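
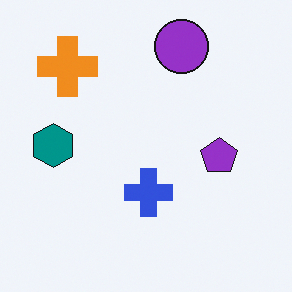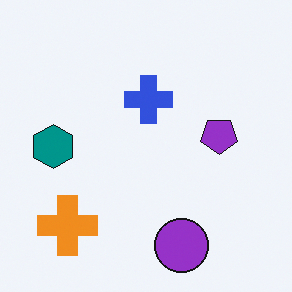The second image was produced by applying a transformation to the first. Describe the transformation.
Flipped vertically (top ↔ bottom).

The purple circle is in the top of the first image and the bottom of the second — shapes on opposite sides of the horizontal midline have swapped in a mirror flip.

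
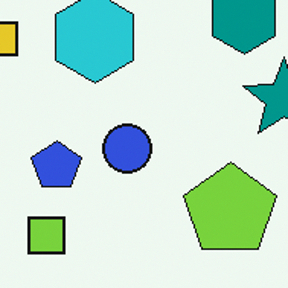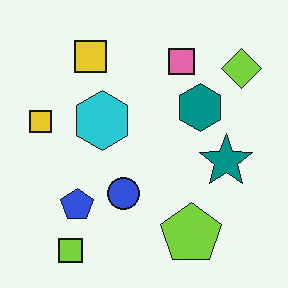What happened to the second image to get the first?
The transformation is: cropped to a modestly smaller region and rescaled.

The visible shapes are larger and the field of view is narrower; shapes near the original edges may be partly or wholly outside the frame — a crop-and-rescale.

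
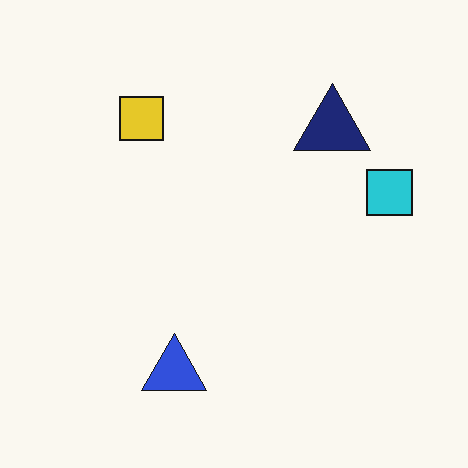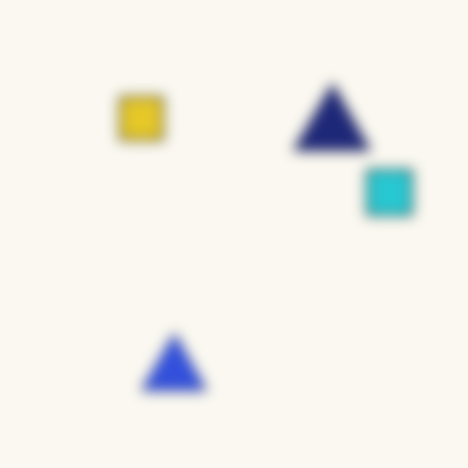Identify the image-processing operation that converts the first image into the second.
The image was strongly gaussian-blurred.

Shape edges and outlines are uniformly softened across the whole image.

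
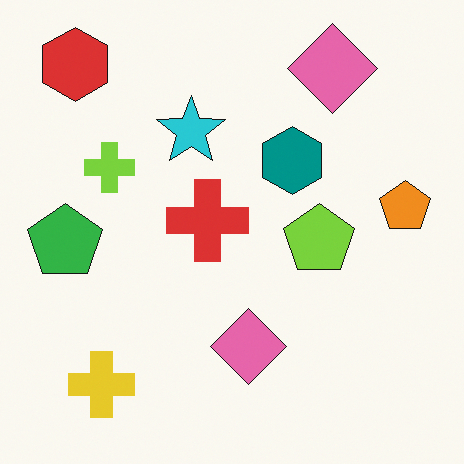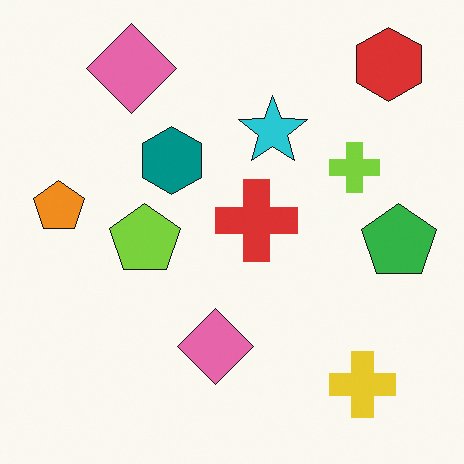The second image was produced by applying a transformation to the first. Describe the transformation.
The second image is the first flipped horizontally (left ↔ right).

The orange pentagon is in the right of the first image and the left of the second — shapes on opposite sides of the vertical midline have swapped in a mirror flip.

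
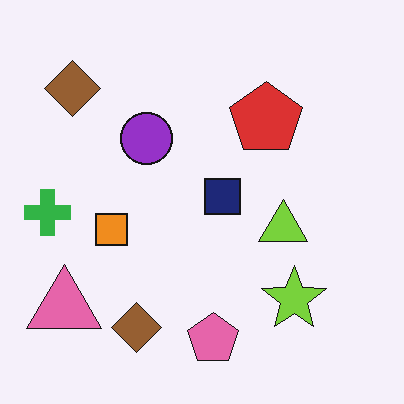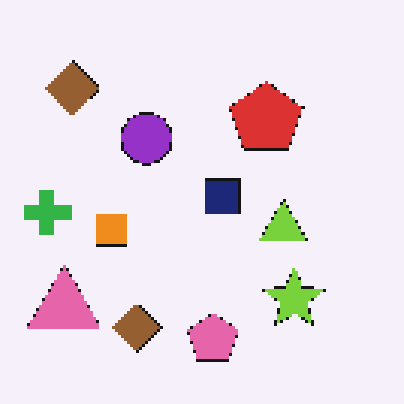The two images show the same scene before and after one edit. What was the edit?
It was mildly pixelated.

Shapes are reduced to large square blocks; fine edges and outlines are lost — a downscale-then-upscale (mosaic) effect.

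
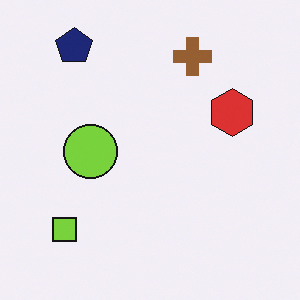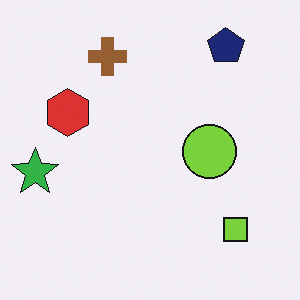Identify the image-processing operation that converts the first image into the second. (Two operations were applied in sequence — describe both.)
The transformation is: flipped horizontally (left ↔ right), then overlaid with an additional green star.

The lime square is in the bottom-left of the first image and the bottom-right of the second — shapes on opposite sides of the vertical midline have swapped in a mirror flip. A green star appears in the second image that is absent from the first.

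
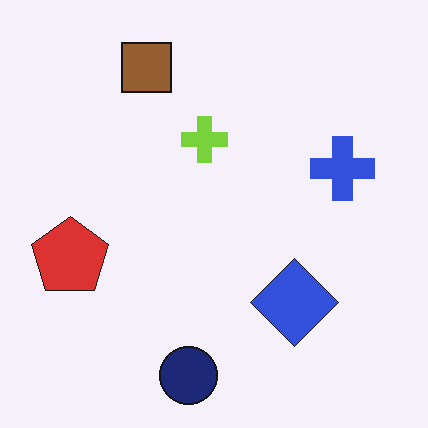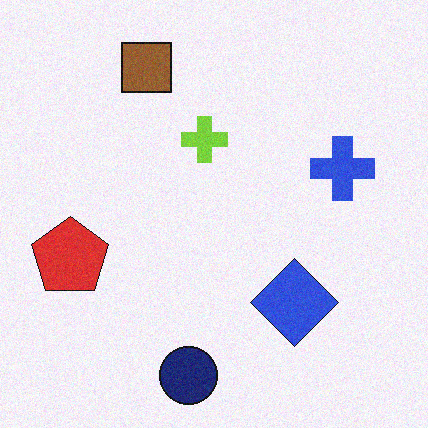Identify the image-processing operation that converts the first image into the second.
This is the original image degraded with a light layer of grain.

Random speckle covers the whole image, including the flat background.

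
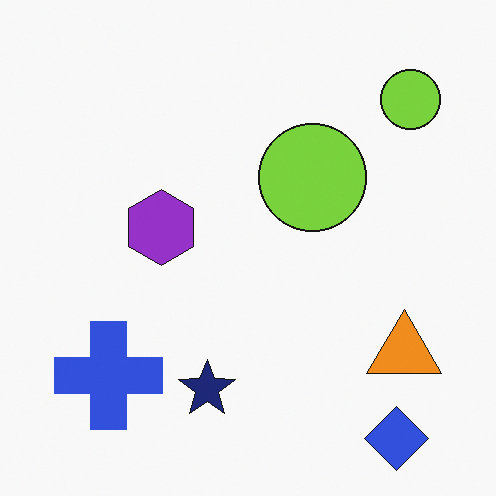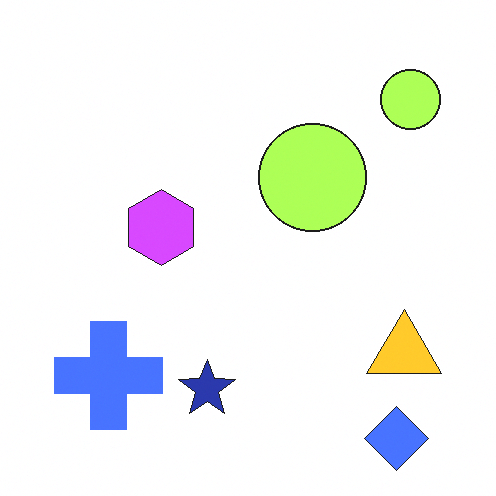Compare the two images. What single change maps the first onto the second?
The image was brightened a lot.

Every pixel — background and shapes alike — is uniformly brightened.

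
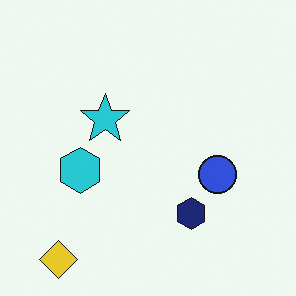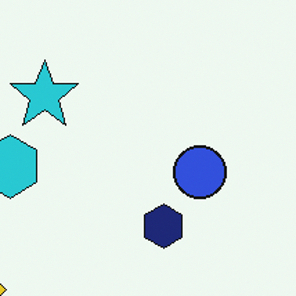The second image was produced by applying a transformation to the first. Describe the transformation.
This is the original image cropped slightly and scaled back up.

The visible shapes are larger and the field of view is narrower; shapes near the original edges may be partly or wholly outside the frame — a crop-and-rescale.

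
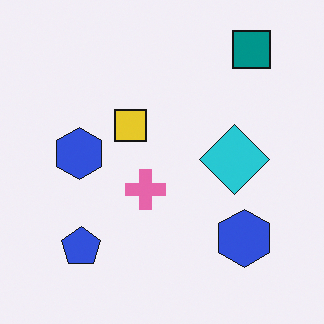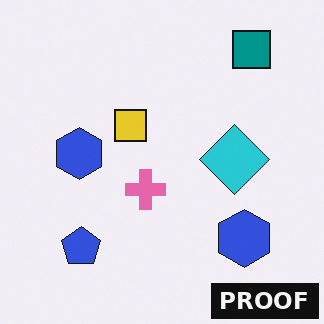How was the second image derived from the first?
This is the original image watermarked with the text "PROOF" in the lower-right corner.

A dark label reading "PROOF" appears in the lower-right corner.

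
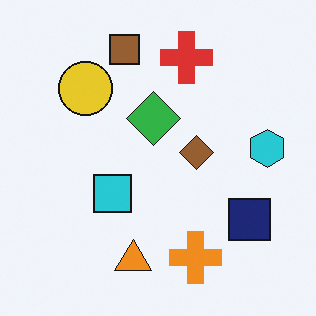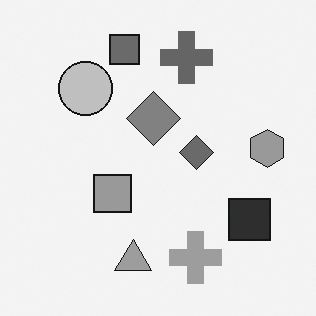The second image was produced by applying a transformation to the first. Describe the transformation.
The transformation is: converted to grayscale.

All color is removed — every shape is now a shade of grey.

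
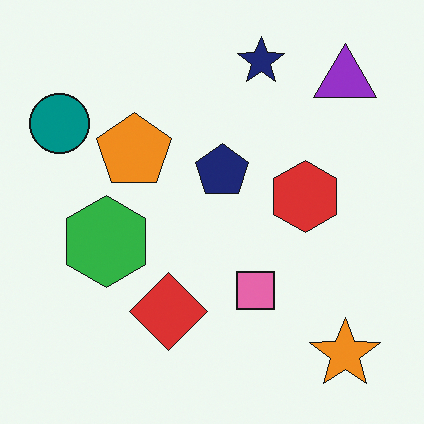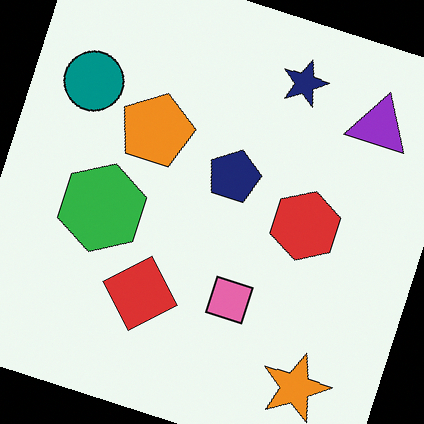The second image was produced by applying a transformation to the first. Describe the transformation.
The transformation is: rotated clockwise by a moderate amount.

Every shape is tilted by the same angle and the image corners show triangular fill wedges — a whole-image rotation by a non-right angle.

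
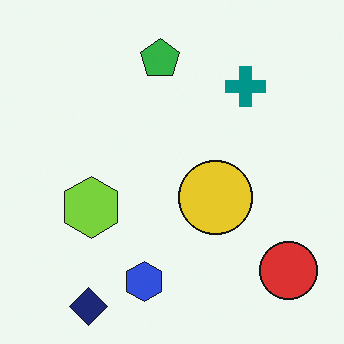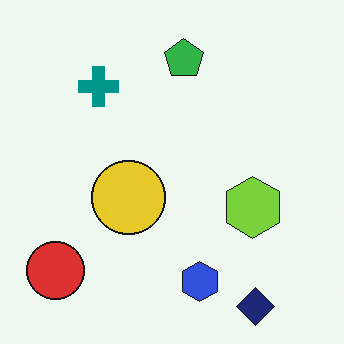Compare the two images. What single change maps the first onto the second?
It was flipped horizontally (left ↔ right).

The red circle is in the bottom-right of the first image and the bottom-left of the second — shapes on opposite sides of the vertical midline have swapped in a mirror flip.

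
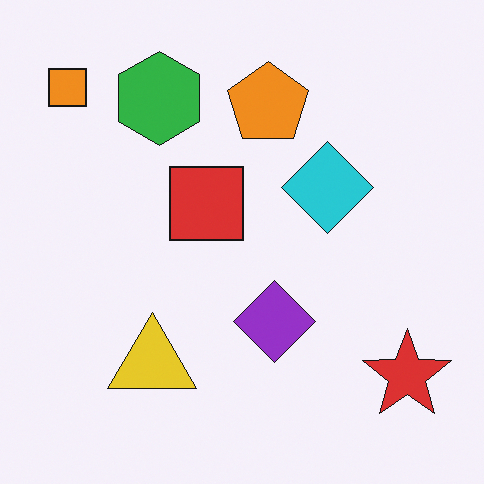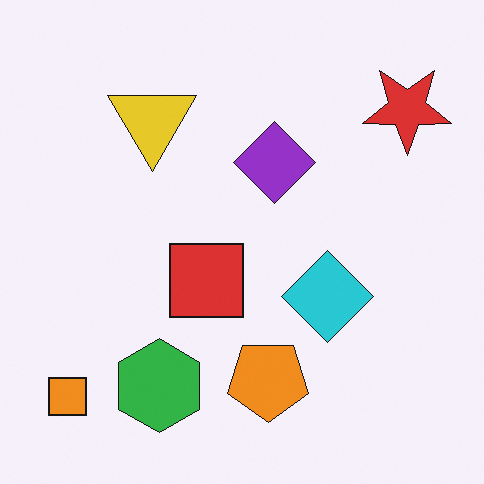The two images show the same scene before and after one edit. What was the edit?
The second image is the first flipped vertically (top ↔ bottom).

The orange square is in the top-left of the first image and the bottom-left of the second — shapes on opposite sides of the horizontal midline have swapped in a mirror flip.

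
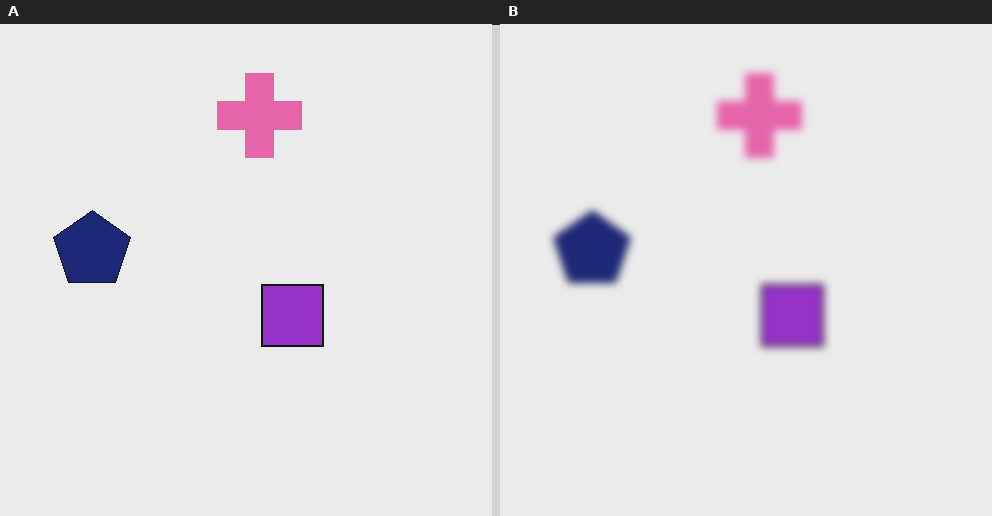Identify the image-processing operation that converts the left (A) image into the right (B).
The right (B) image is the left (A) moderately blurred.

Shape edges and outlines are uniformly softened across the whole image.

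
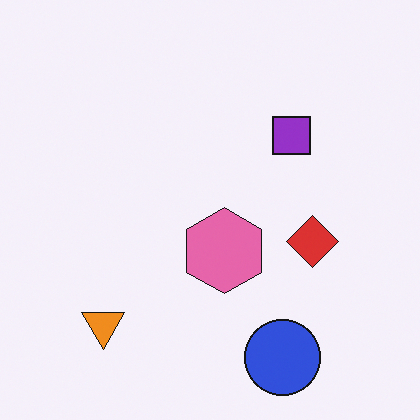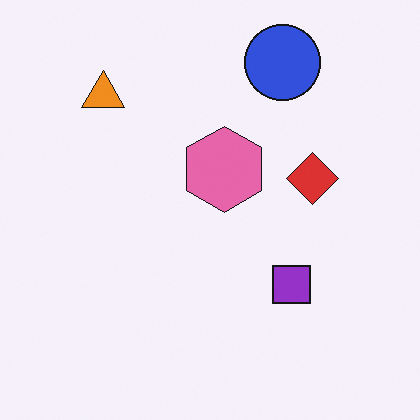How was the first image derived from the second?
It was flipped vertically (top ↔ bottom).

The blue circle is in the top-right of the second image and the bottom-right of the first — shapes on opposite sides of the horizontal midline have swapped in a mirror flip.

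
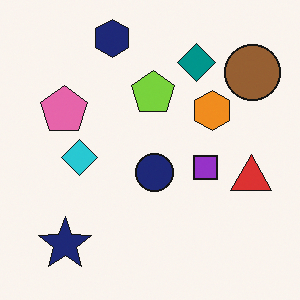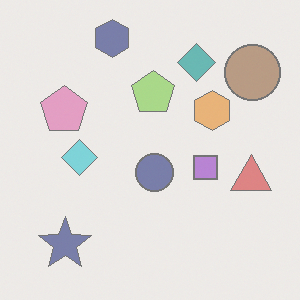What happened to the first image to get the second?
The transformation is: given much lower contrast.

Tones are pushed toward mid-grey across the whole image — a global contrast change.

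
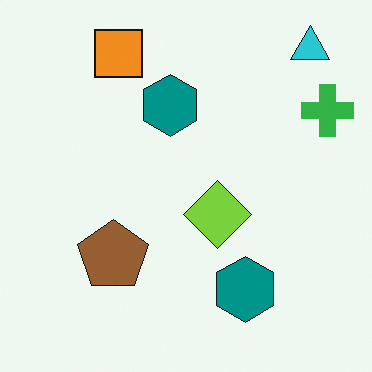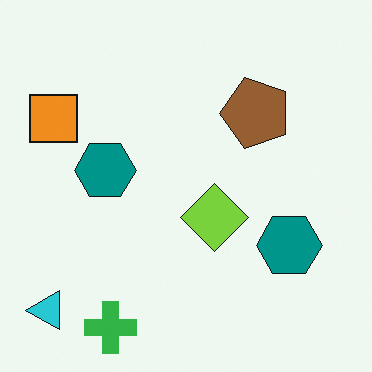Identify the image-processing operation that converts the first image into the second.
This is the original image transposed (reflected across the top-left ↔ bottom-right diagonal).

Shapes have swapped their row and column positions — what was in the top-right is now in the bottom-left — a diagonal reflection.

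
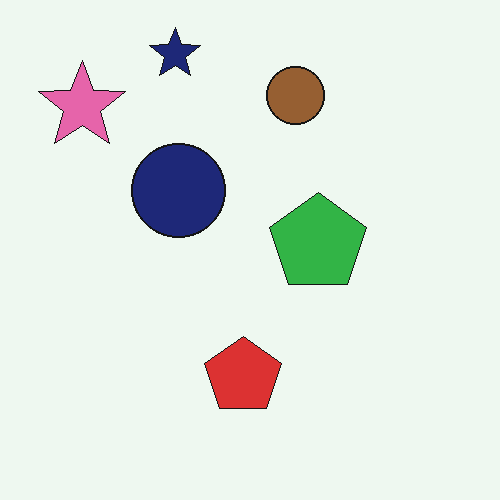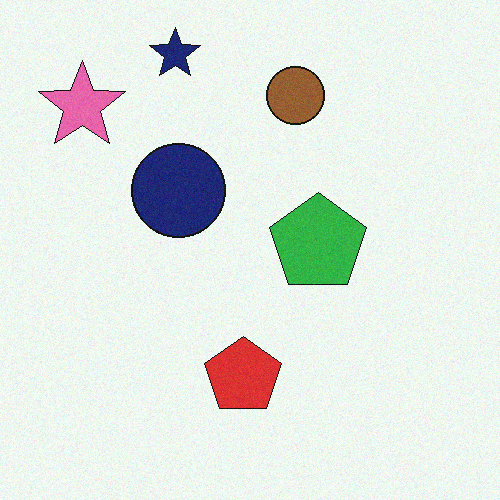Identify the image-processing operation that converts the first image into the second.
It was degraded with light additive noise.

Random speckle covers the whole image, including the flat background.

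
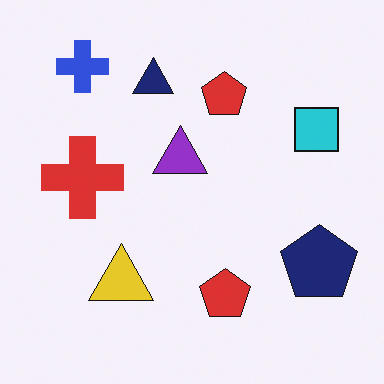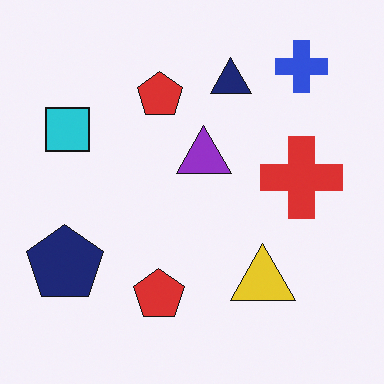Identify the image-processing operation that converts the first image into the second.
The second image is the first flipped horizontally (left ↔ right).

The navy pentagon is in the bottom-right of the first image and the bottom-left of the second — shapes on opposite sides of the vertical midline have swapped in a mirror flip.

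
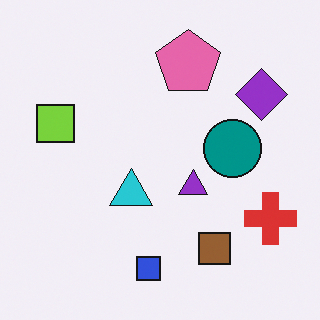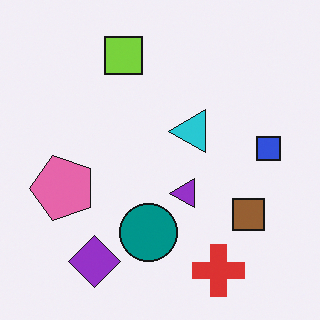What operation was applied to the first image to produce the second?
Transposed (reflected across the top-left ↔ bottom-right diagonal).

Shapes have swapped their row and column positions — what was in the top-right is now in the bottom-left — a diagonal reflection.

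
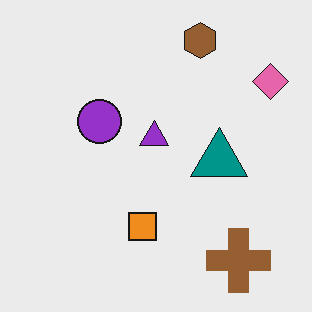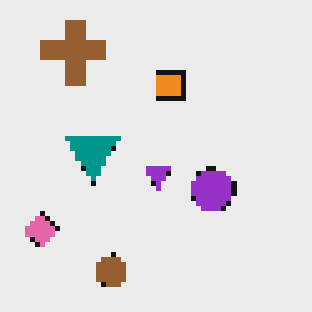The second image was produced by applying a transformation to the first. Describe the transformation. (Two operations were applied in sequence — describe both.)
The image was rotated 180°, then mildly pixelated.

The pink diamond sits in the top-right of the first image and the bottom-left of the second — consistent with a whole-image 180° rotation. Shapes are reduced to large square blocks; fine edges and outlines are lost — a downscale-then-upscale (mosaic) effect.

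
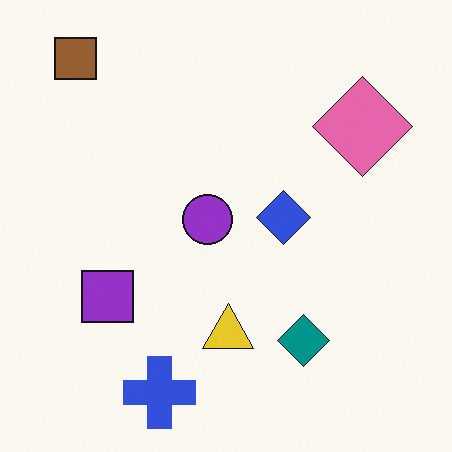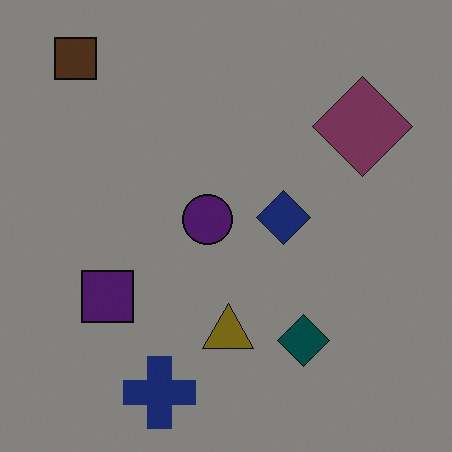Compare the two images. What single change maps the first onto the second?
Substantially darkened.

Every pixel — background and shapes alike — is uniformly darkened.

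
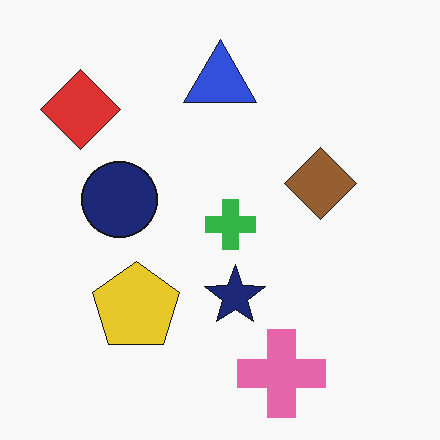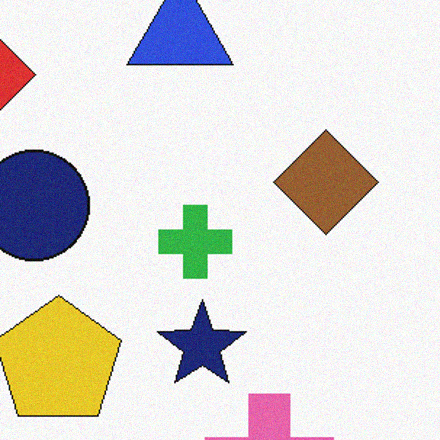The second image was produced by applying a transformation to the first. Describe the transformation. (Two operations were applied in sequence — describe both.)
The second image is the first cropped slightly and scaled back up, then degraded with a light layer of grain.

The visible shapes are larger and the field of view is narrower; shapes near the original edges may be partly or wholly outside the frame — a crop-and-rescale. Random speckle covers the whole image, including the flat background.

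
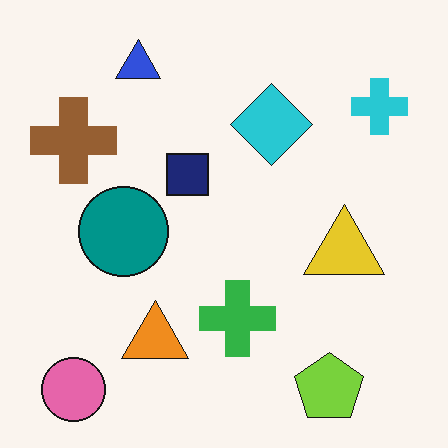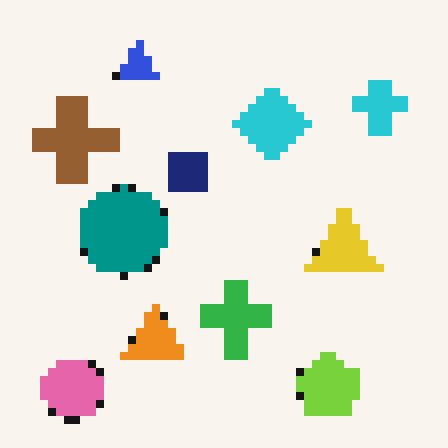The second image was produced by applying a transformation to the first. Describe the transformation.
Pixelated into visible square blocks.

Shapes are reduced to large square blocks; fine edges and outlines are lost — a downscale-then-upscale (mosaic) effect.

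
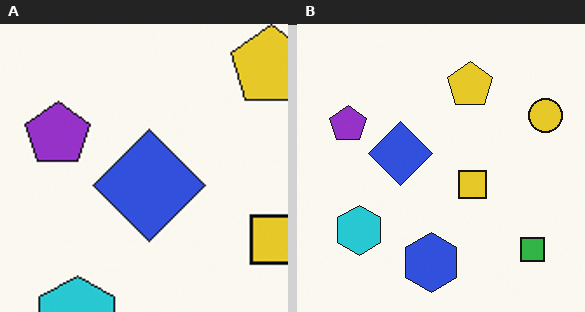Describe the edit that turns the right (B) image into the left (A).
The transformation is: cropped to a noticeably smaller region and rescaled.

The visible shapes are larger and the field of view is narrower; shapes near the original edges may be partly or wholly outside the frame — a crop-and-rescale.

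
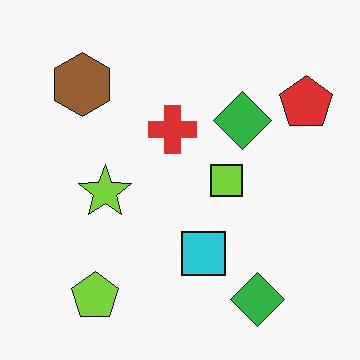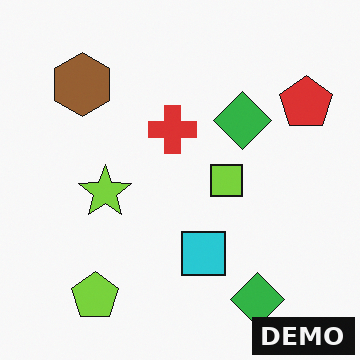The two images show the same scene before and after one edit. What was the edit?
The image was watermarked with the text "DEMO" in the lower-right corner.

A dark label reading "DEMO" appears in the lower-right corner.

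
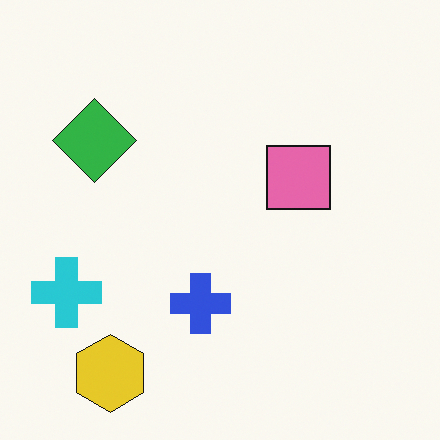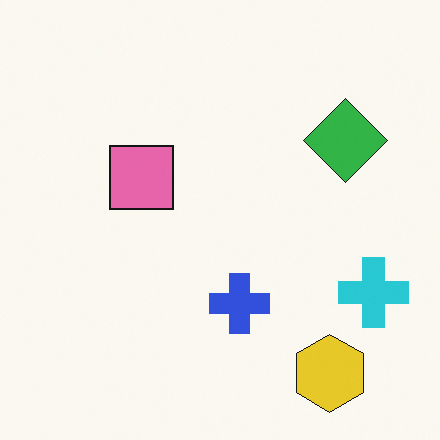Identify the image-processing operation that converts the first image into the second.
It was flipped horizontally (left ↔ right).

The cyan cross is in the left of the first image and the right of the second — shapes on opposite sides of the vertical midline have swapped in a mirror flip.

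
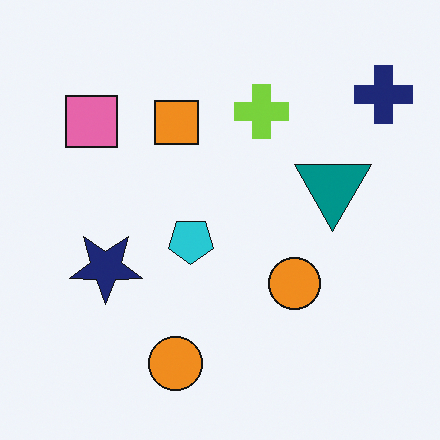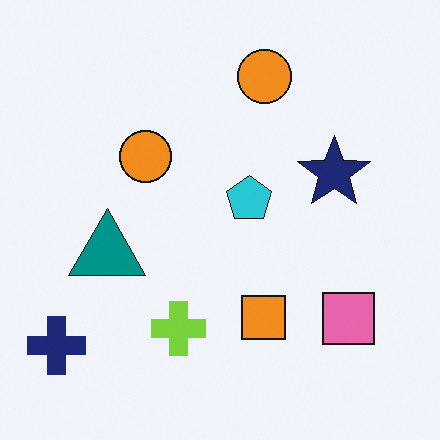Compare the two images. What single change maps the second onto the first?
Rotated 180°.

The navy cross sits in the bottom-left of the second image and the top-right of the first — consistent with a whole-image 180° rotation.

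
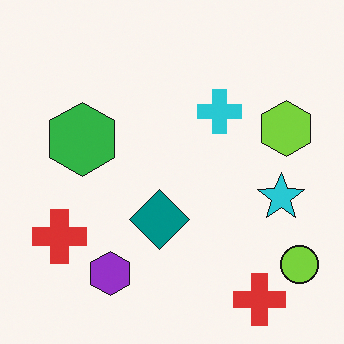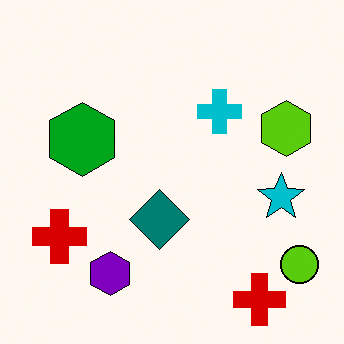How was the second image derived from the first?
The second image is the first given slightly increased contrast.

Tones are pushed away from mid-grey across the whole image — a global contrast change.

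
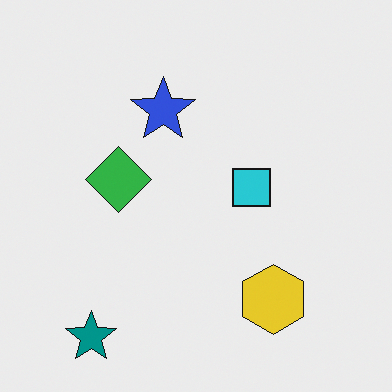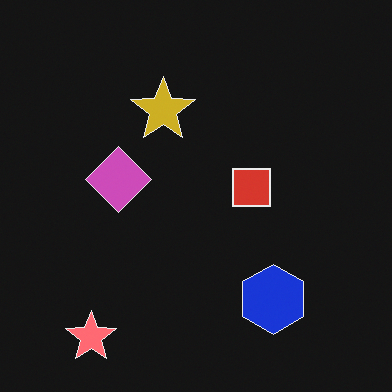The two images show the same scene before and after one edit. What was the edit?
The second image is the first color-inverted (negative).

The light background has become dark and every shape's color is its complement — a photographic negative.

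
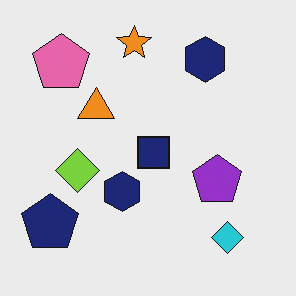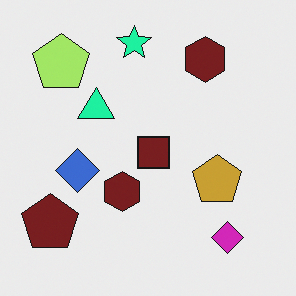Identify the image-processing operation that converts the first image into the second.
It was hue-shifted through roughly a third of the color wheel.

Every shape's color has rotated by the same amount around the hue wheel — a uniform hue shift.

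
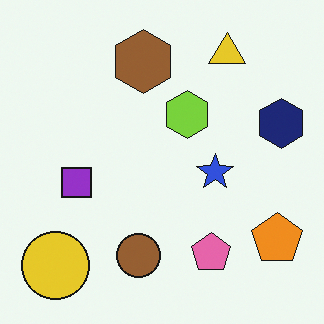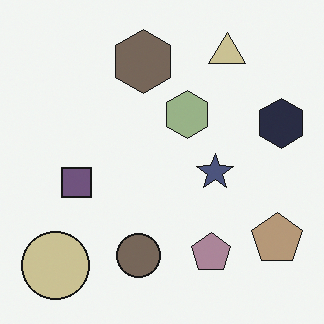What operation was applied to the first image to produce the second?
It was made much more muted (saturation change).

All colors are more muted and greyish — a global saturation change.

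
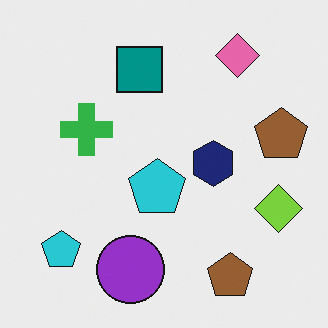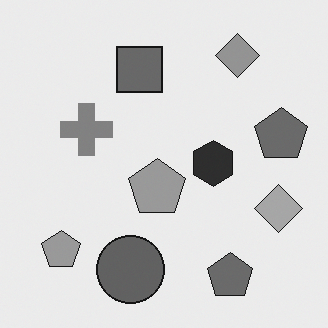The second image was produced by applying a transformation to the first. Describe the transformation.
Converted to grayscale.

All color is removed — every shape is now a shade of grey.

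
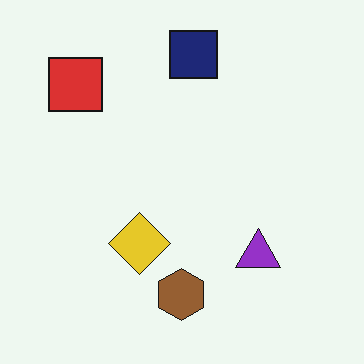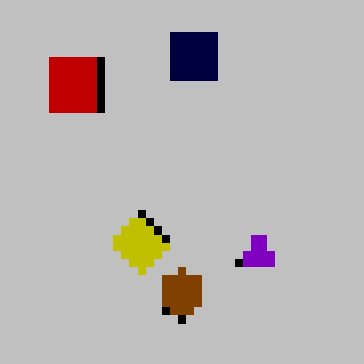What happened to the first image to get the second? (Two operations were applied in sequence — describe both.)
The second image is the first pixelated into visible square blocks, then aggressively posterized.

Shapes are reduced to large square blocks; fine edges and outlines are lost — a downscale-then-upscale (mosaic) effect. Each flat color has snapped to a coarser quantized level — most visibly, the near-white background has dropped to a flat grey.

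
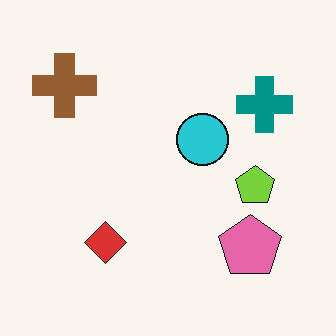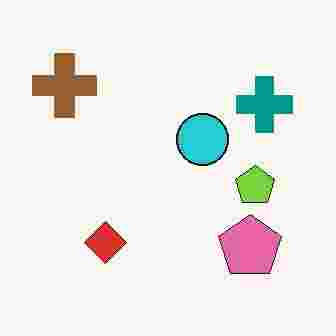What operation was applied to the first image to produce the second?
It was heavily JPEG-compressed with obvious blocking artifacts.

Blocky 8×8 compression artifacts appear around shape edges and the flat background shows ringing — characteristic JPEG degradation.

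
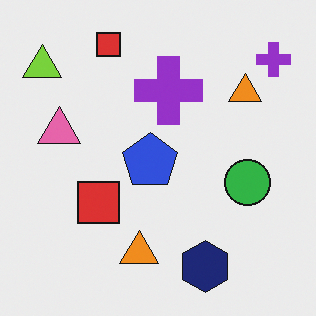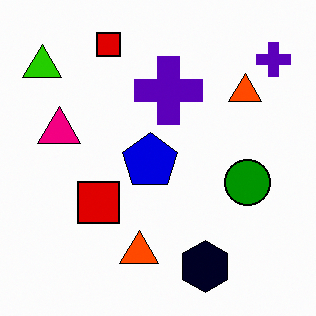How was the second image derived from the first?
The image was boosted in contrast.

Tones are pushed away from mid-grey across the whole image — a global contrast change.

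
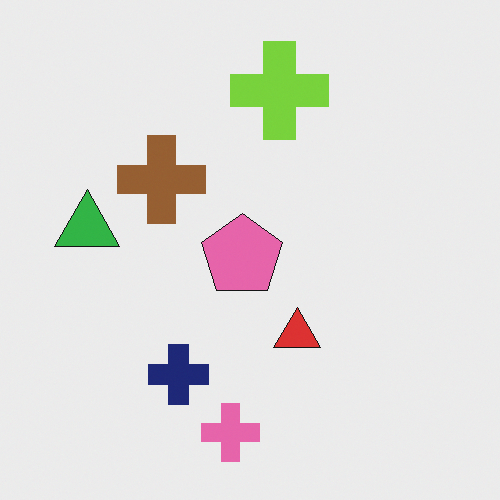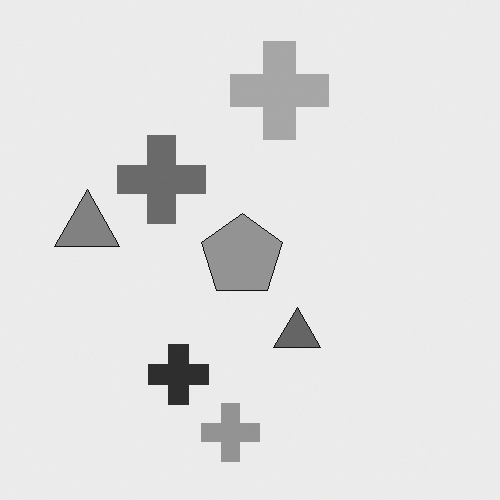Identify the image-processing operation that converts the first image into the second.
The transformation is: converted to grayscale.

All color is removed — every shape is now a shade of grey.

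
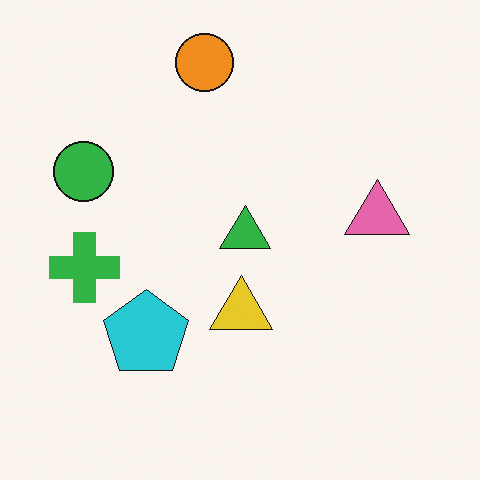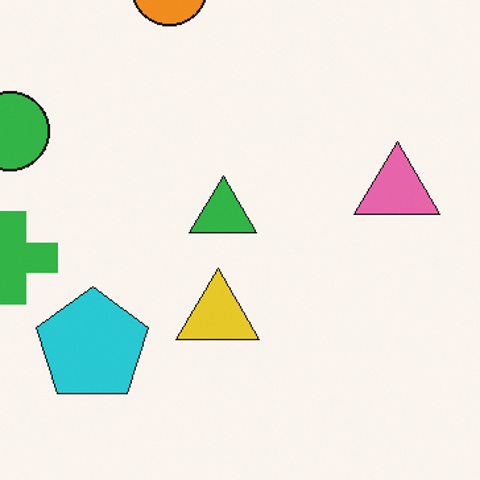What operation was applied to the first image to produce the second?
The transformation is: cropped slightly and scaled back up.

The visible shapes are larger and the field of view is narrower; shapes near the original edges may be partly or wholly outside the frame — a crop-and-rescale.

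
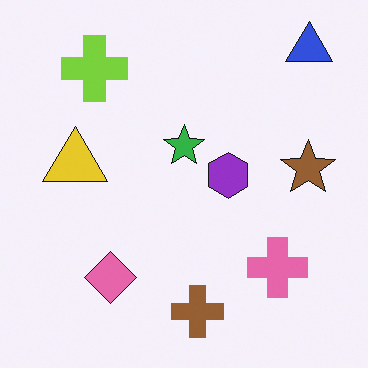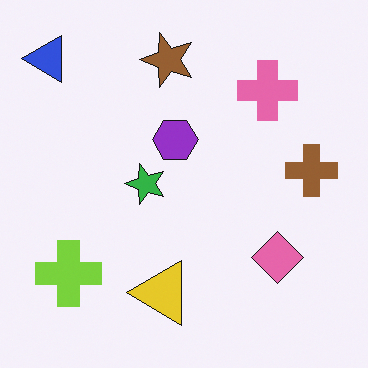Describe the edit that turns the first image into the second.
It was rotated 90° counter-clockwise.

The blue triangle sits in the top-right of the first image and the top-left of the second — consistent with a whole-image 90° counter-clockwise rotation.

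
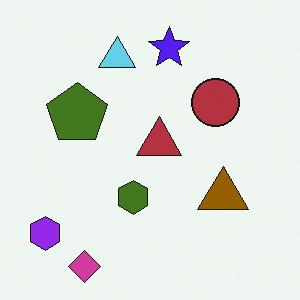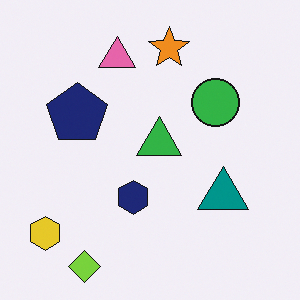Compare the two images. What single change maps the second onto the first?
The image was hue-shifted through roughly half the color wheel.

Every shape's color has rotated by the same amount around the hue wheel — a uniform hue shift.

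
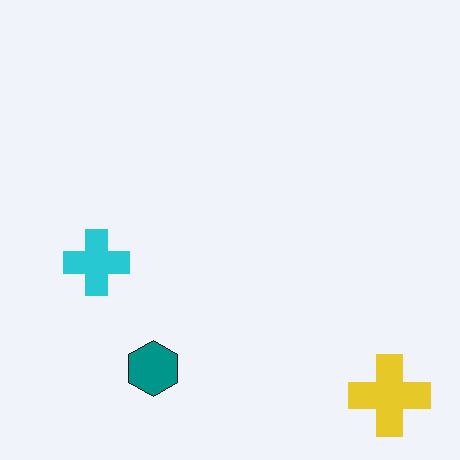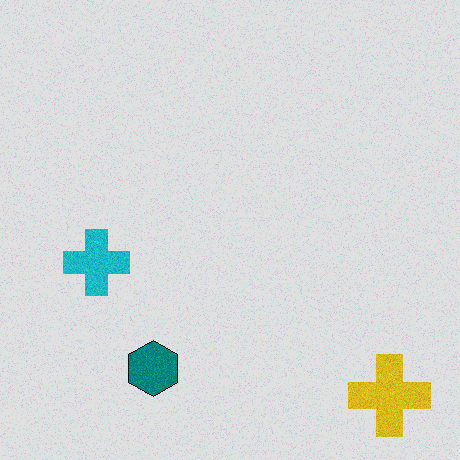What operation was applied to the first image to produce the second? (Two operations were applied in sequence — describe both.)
Degraded with light additive noise, then moderately posterized.

Random speckle covers the whole image, including the flat background. Each flat color has snapped to a coarser quantized level — most visibly, the near-white background has dropped to a flat grey.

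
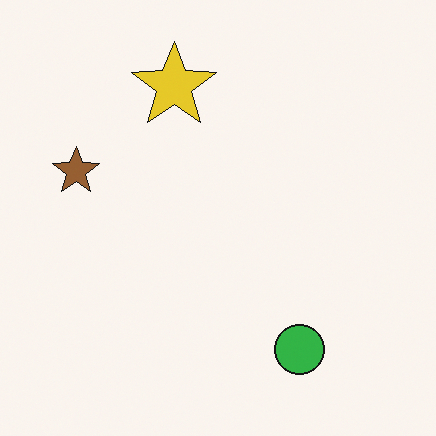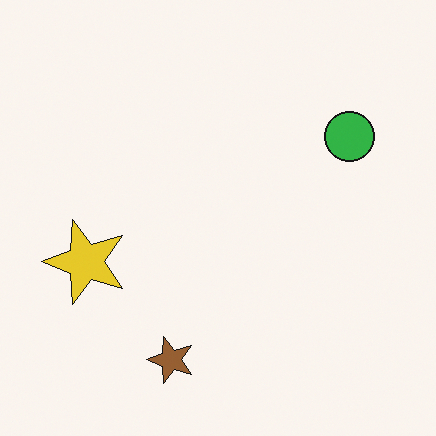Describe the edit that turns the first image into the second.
The transformation is: rotated 90° counter-clockwise.

The green circle sits in the bottom-right of the first image and the top-right of the second — consistent with a whole-image 90° counter-clockwise rotation.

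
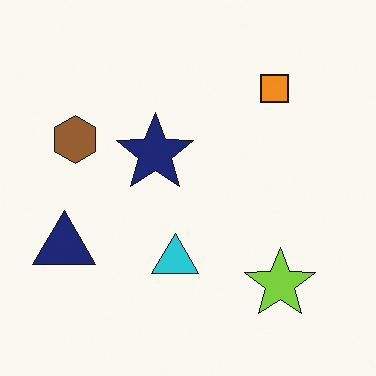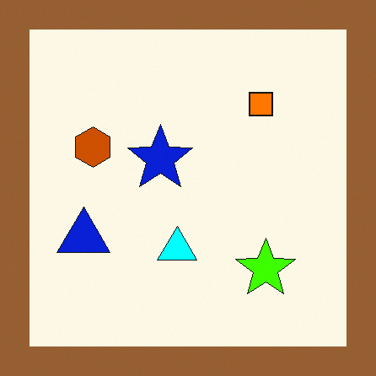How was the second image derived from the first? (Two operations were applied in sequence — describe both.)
The image was heavily oversaturated, then framed with a brown border.

All colors are more vivid — a global saturation change. A solid brown frame runs around the edge of the second image, with the content slightly shrunk inside it.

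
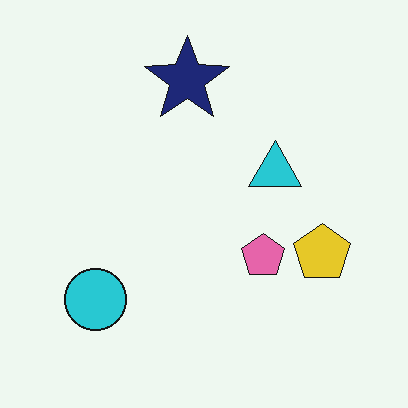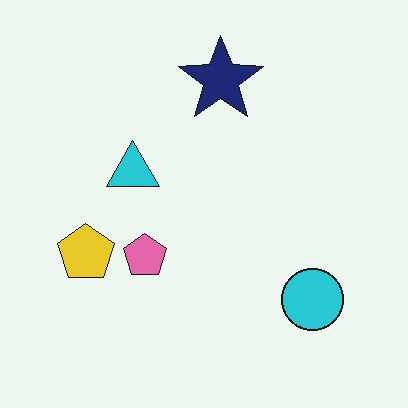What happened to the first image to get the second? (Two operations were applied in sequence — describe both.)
The second image is the first flipped horizontally (left ↔ right), then given moderate JPEG compression.

The yellow pentagon is in the right of the first image and the left of the second — shapes on opposite sides of the vertical midline have swapped in a mirror flip. Blocky 8×8 compression artifacts appear around shape edges and the flat background shows ringing — characteristic JPEG degradation.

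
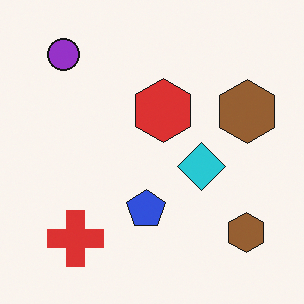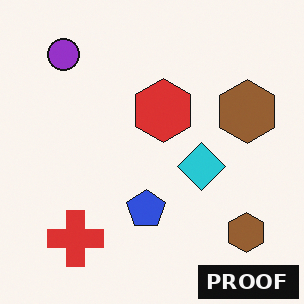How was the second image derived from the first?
Watermarked with the text "PROOF" in the lower-right corner.

A dark label reading "PROOF" appears in the lower-right corner.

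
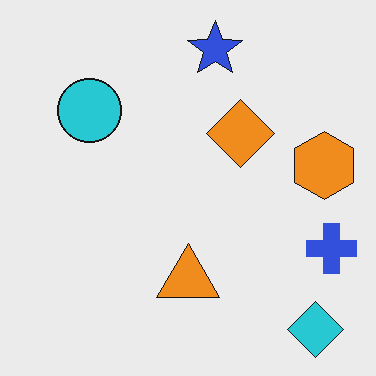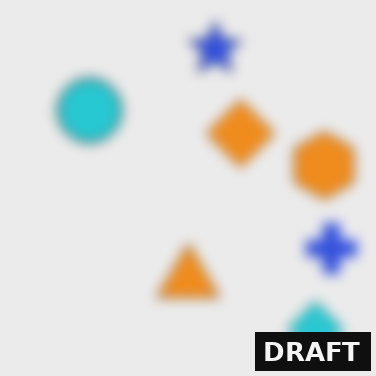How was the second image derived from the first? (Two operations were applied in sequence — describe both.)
The transformation is: heavily blurred, then watermarked with the text "DRAFT" in the lower-right corner.

Shape edges and outlines are uniformly softened across the whole image. A dark label reading "DRAFT" appears in the lower-right corner.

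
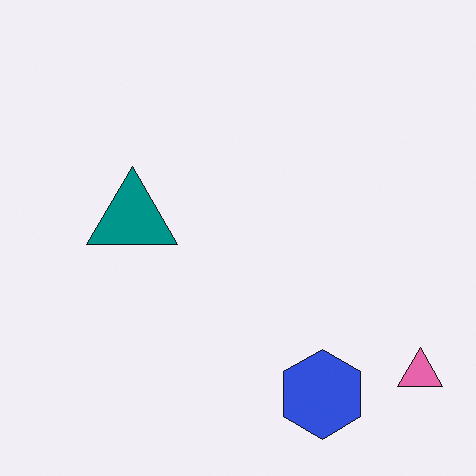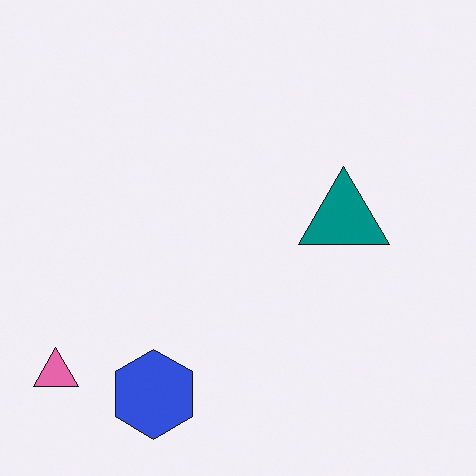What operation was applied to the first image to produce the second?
Flipped horizontally (left ↔ right).

The pink triangle is in the bottom-right of the first image and the bottom-left of the second — shapes on opposite sides of the vertical midline have swapped in a mirror flip.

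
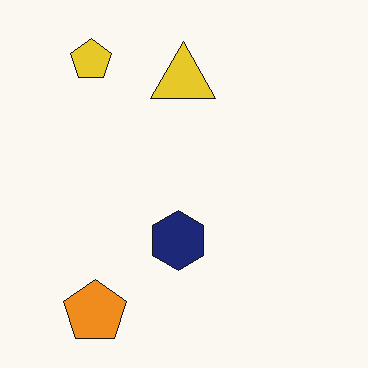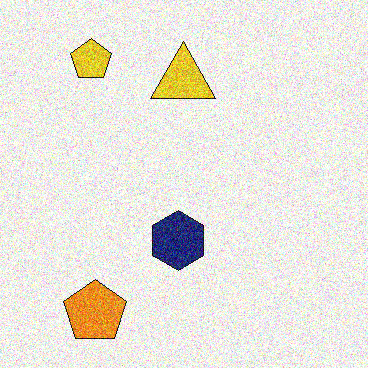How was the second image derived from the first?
This is the original image degraded with a thick layer of grain.

Random speckle covers the whole image, including the flat background.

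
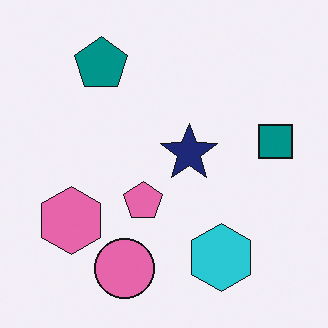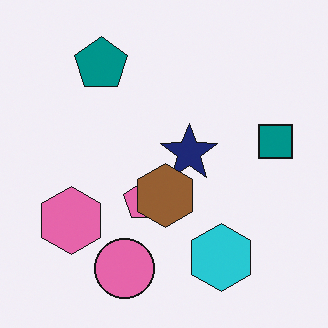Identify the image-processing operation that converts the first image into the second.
The image was overlaid with an additional brown hexagon.

A brown hexagon appears in the second image that is absent from the first.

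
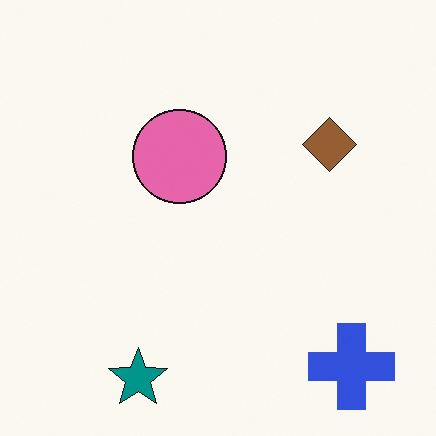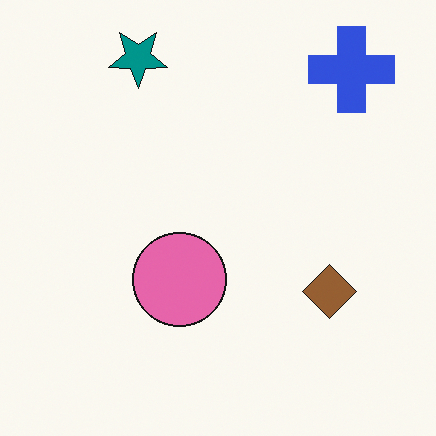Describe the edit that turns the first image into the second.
It was flipped vertically (top ↔ bottom).

The teal star is in the bottom-left of the first image and the top-left of the second — shapes on opposite sides of the horizontal midline have swapped in a mirror flip.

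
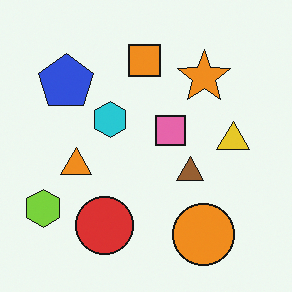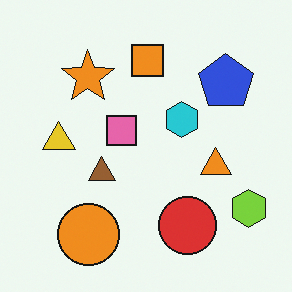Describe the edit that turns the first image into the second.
The image was flipped horizontally (left ↔ right).

The lime hexagon is in the bottom-left of the first image and the bottom-right of the second — shapes on opposite sides of the vertical midline have swapped in a mirror flip.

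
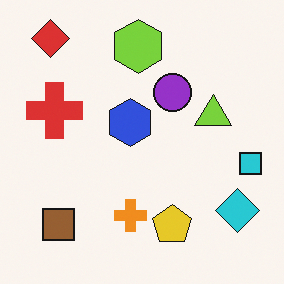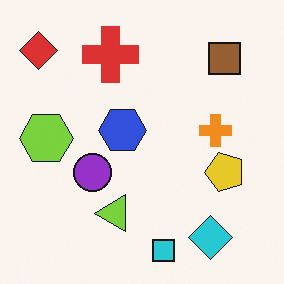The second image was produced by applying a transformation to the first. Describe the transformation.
This is the original image transposed (reflected across the top-left ↔ bottom-right diagonal).

Shapes have swapped their row and column positions — what was in the top-right is now in the bottom-left — a diagonal reflection.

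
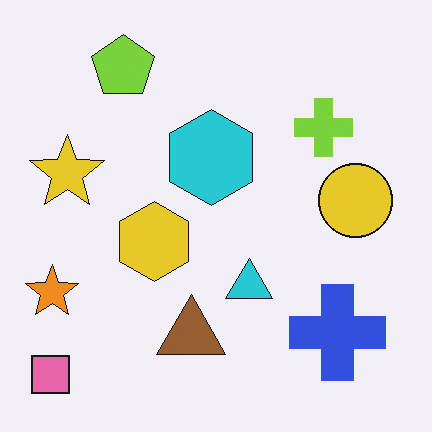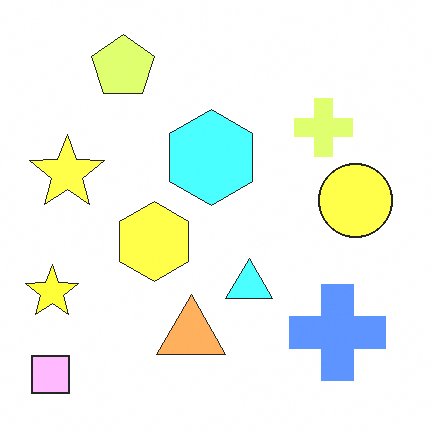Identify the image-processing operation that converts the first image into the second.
The second image is the first substantially brightened.

Every pixel — background and shapes alike — is uniformly brightened.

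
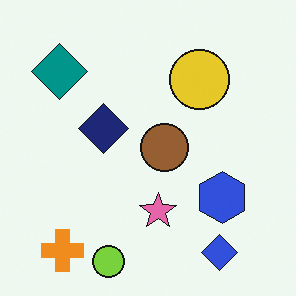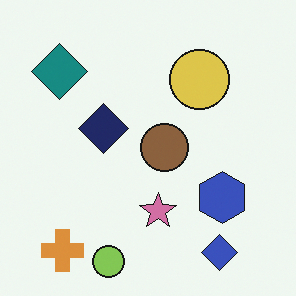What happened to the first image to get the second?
The second image is the first slightly desaturated.

All colors are more muted and greyish — a global saturation change.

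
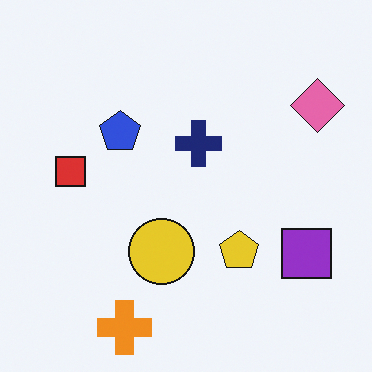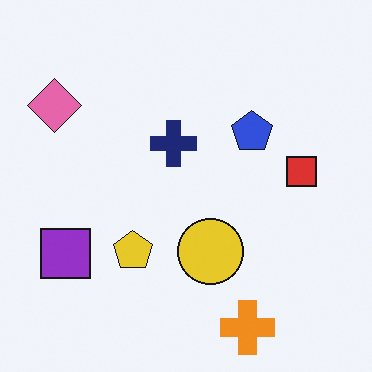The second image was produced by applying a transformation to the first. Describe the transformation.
The image was flipped horizontally (left ↔ right).

The pink diamond is in the top-right of the first image and the top-left of the second — shapes on opposite sides of the vertical midline have swapped in a mirror flip.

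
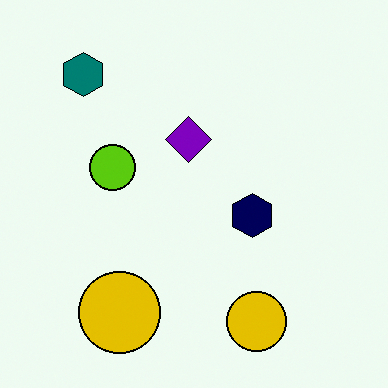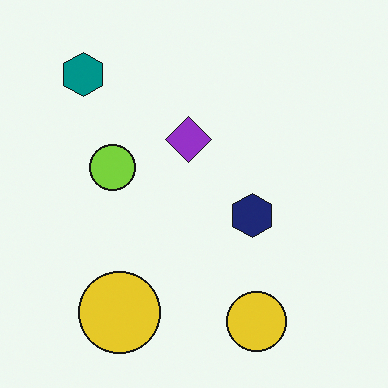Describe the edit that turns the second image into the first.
Given slightly increased contrast.

Tones are pushed away from mid-grey across the whole image — a global contrast change.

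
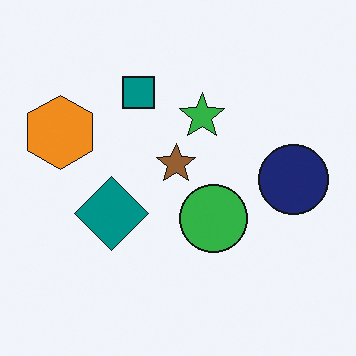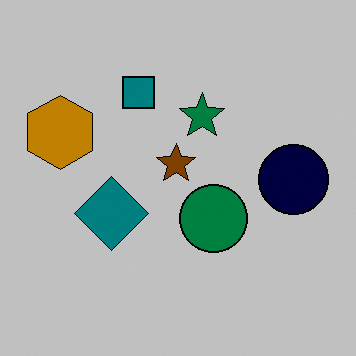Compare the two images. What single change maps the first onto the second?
This is the original image aggressively posterized.

Each flat color has snapped to a coarser quantized level — most visibly, the near-white background has dropped to a flat grey.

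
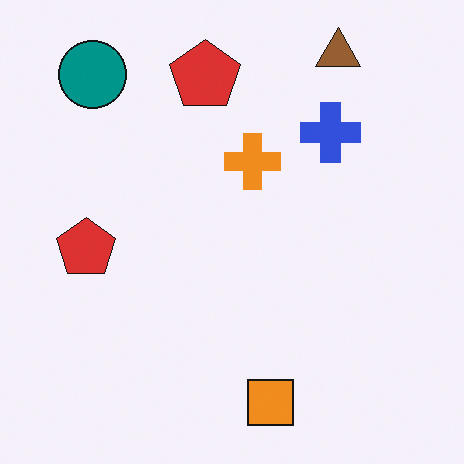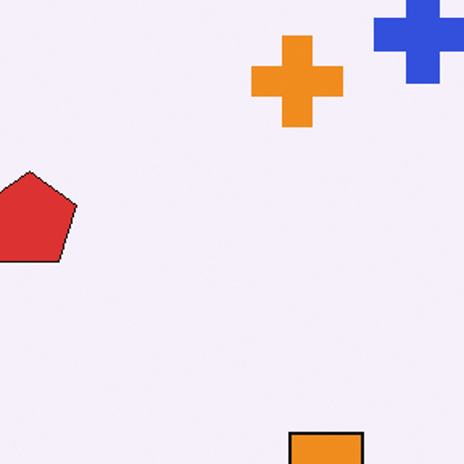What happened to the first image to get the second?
This is the original image cropped slightly and scaled back up.

The visible shapes are larger and the field of view is narrower; shapes near the original edges may be partly or wholly outside the frame — a crop-and-rescale.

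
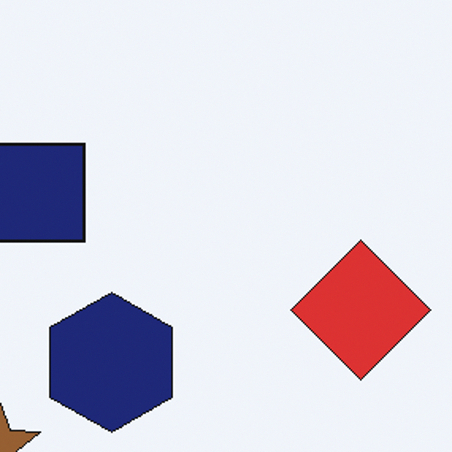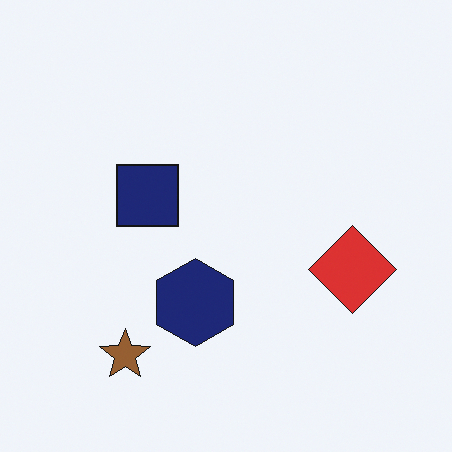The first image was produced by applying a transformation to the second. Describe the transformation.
Cropped slightly and scaled back up.

The visible shapes are larger and the field of view is narrower; shapes near the original edges may be partly or wholly outside the frame — a crop-and-rescale.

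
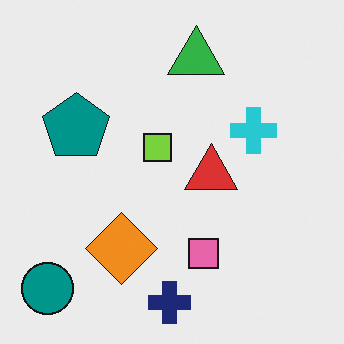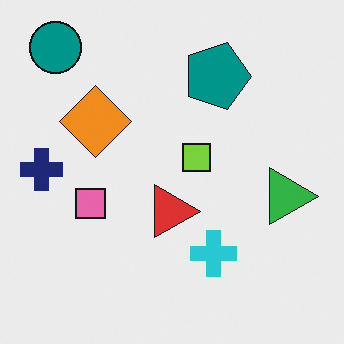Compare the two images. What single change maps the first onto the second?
Rotated 90° clockwise.

The teal circle sits in the bottom-left of the first image and the top-left of the second — consistent with a whole-image 90° clockwise rotation.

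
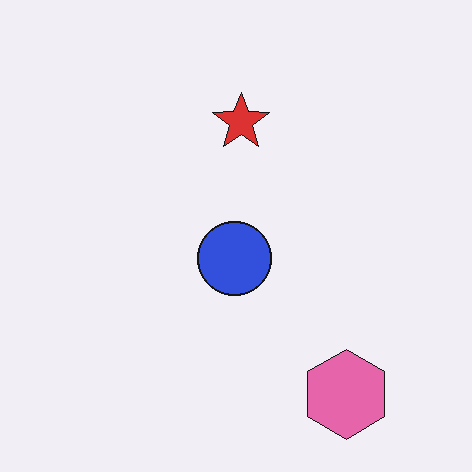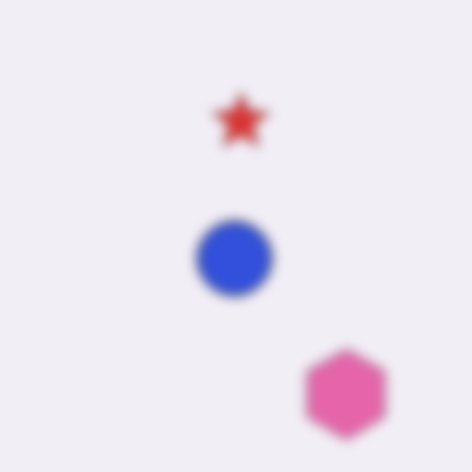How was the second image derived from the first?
This is the original image strongly gaussian-blurred.

Shape edges and outlines are uniformly softened across the whole image.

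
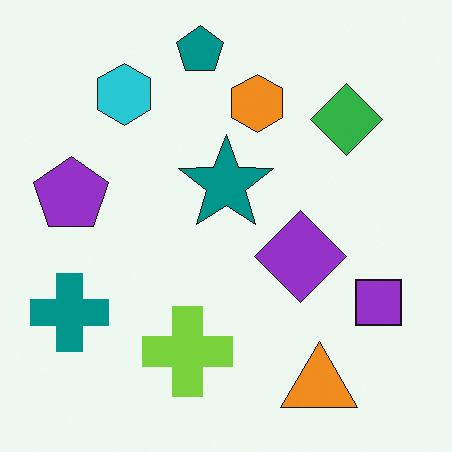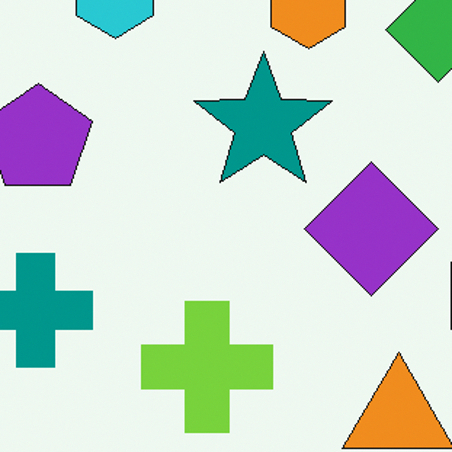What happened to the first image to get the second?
This is the original image cropped to a modestly smaller region and rescaled.

The visible shapes are larger and the field of view is narrower; shapes near the original edges may be partly or wholly outside the frame — a crop-and-rescale.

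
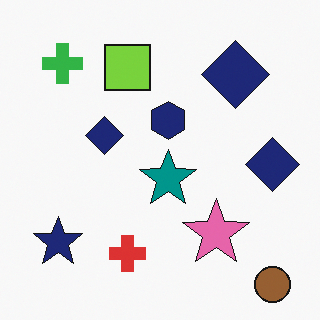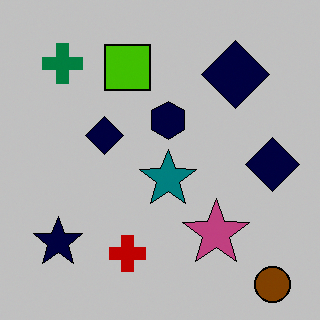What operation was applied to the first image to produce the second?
The transformation is: heavily posterized to just a handful of flat colors.

Each flat color has snapped to a coarser quantized level — most visibly, the near-white background has dropped to a flat grey.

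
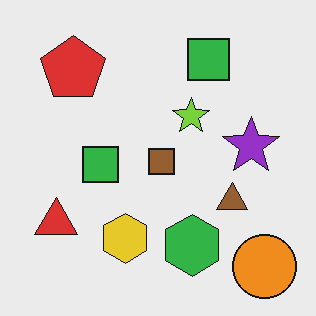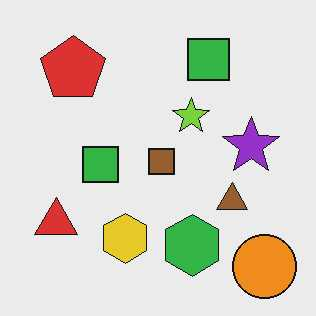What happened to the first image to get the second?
The transformation is: given moderate JPEG compression.

Blocky 8×8 compression artifacts appear around shape edges and the flat background shows ringing — characteristic JPEG degradation.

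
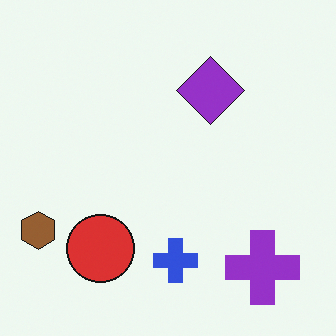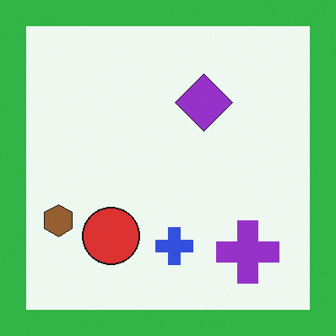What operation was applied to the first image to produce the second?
The image was framed with a green border.

A solid green frame runs around the edge of the second image, with the content slightly shrunk inside it.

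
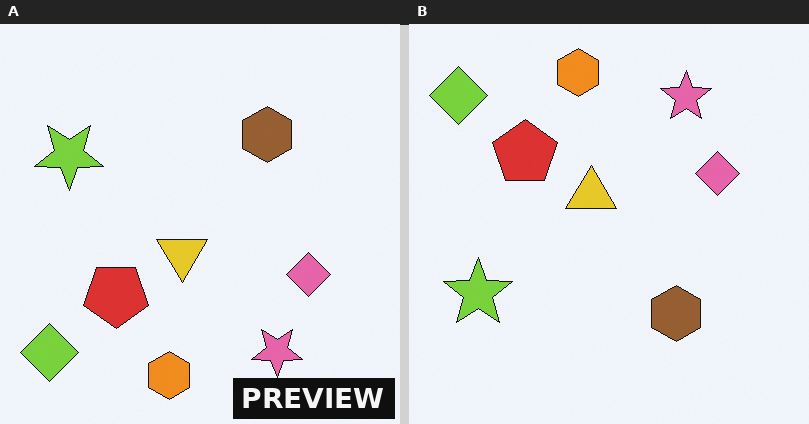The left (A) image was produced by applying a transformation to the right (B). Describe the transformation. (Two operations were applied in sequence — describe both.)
The transformation is: flipped vertically (top ↔ bottom), then watermarked with the text "PREVIEW" in the lower-right corner.

The orange hexagon is in the top of the right (B) image and the bottom of the left (A) — shapes on opposite sides of the horizontal midline have swapped in a mirror flip. A dark label reading "PREVIEW" appears in the lower-right corner.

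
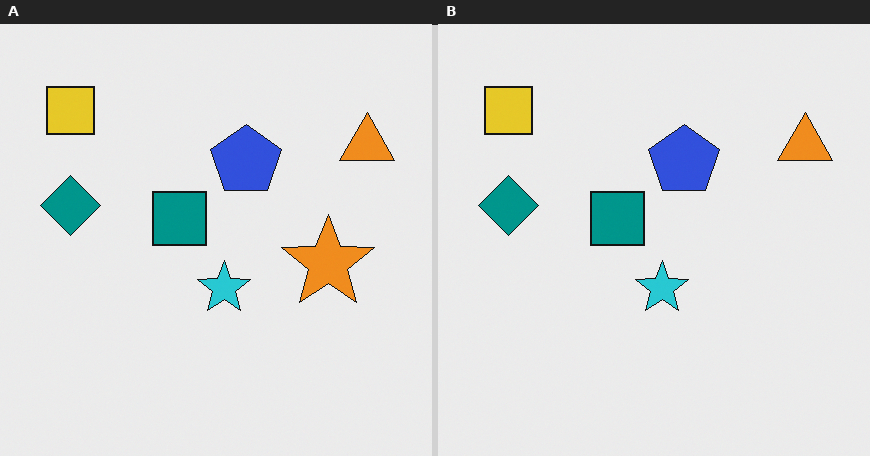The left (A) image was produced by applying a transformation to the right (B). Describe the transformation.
Overlaid with an additional orange star.

An orange star appears in the left (A) image that is absent from the right (B).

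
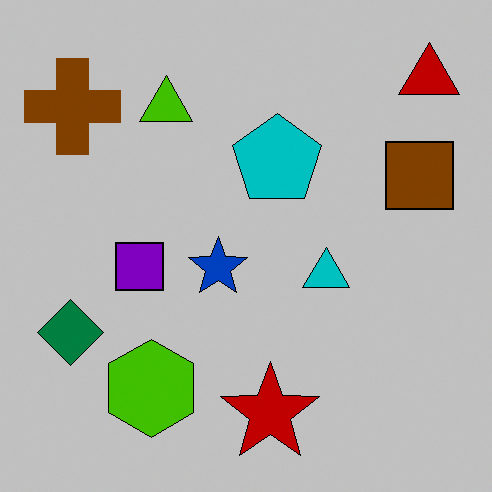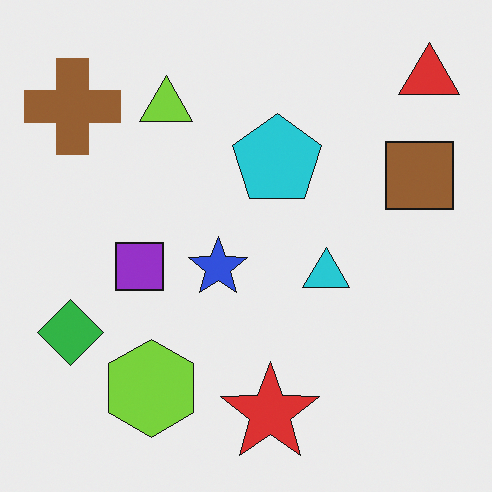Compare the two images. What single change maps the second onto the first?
The image was aggressively posterized.

Each flat color has snapped to a coarser quantized level — most visibly, the near-white background has dropped to a flat grey.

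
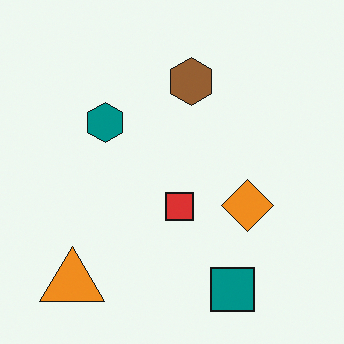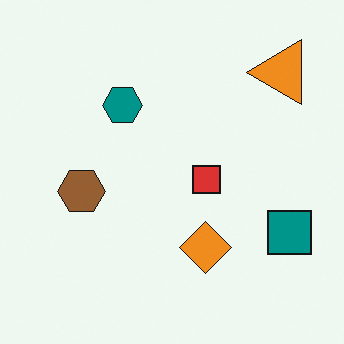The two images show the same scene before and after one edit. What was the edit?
The image was transposed (reflected across the top-left ↔ bottom-right diagonal).

Shapes have swapped their row and column positions — what was in the top-right is now in the bottom-left — a diagonal reflection.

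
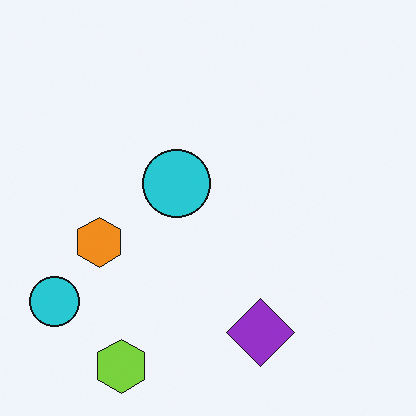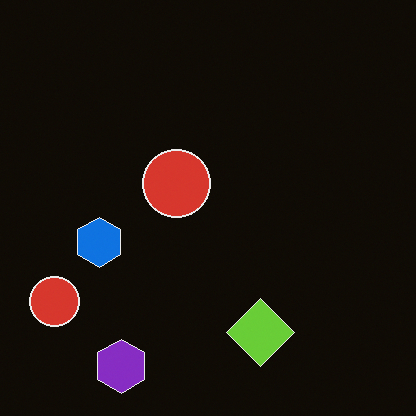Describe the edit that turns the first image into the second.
The transformation is: color-inverted (negative).

The light background has become dark and every shape's color is its complement — a photographic negative.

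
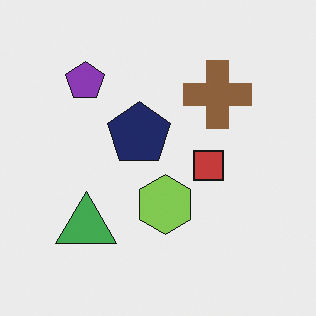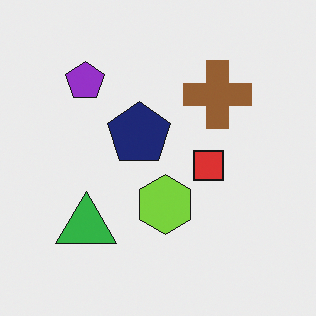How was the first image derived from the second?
The transformation is: slightly desaturated.

All colors are more muted and greyish — a global saturation change.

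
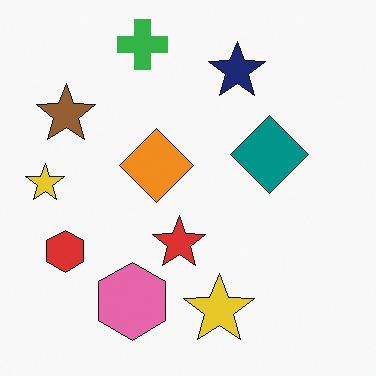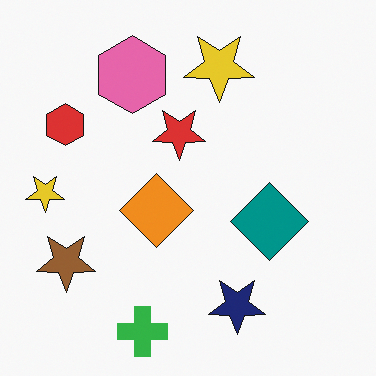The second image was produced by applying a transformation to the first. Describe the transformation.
Flipped vertically (top ↔ bottom).

The green cross is in the top of the first image and the bottom of the second — shapes on opposite sides of the horizontal midline have swapped in a mirror flip.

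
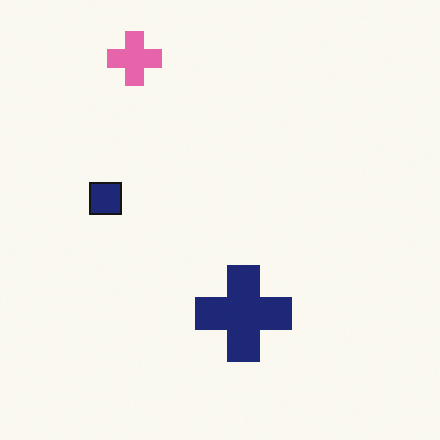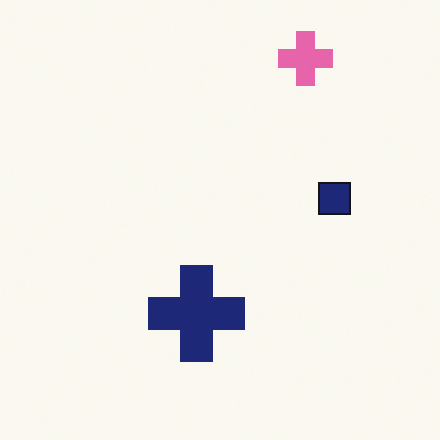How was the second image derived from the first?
The image was flipped horizontally (left ↔ right).

The navy square is in the left of the first image and the right of the second — shapes on opposite sides of the vertical midline have swapped in a mirror flip.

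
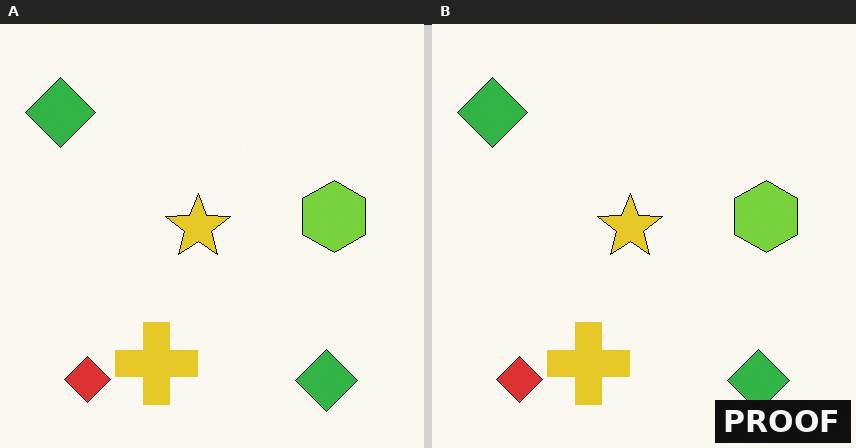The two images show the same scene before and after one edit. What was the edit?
This is the original image watermarked with the text "PROOF" in the lower-right corner.

A dark label reading "PROOF" appears in the lower-right corner.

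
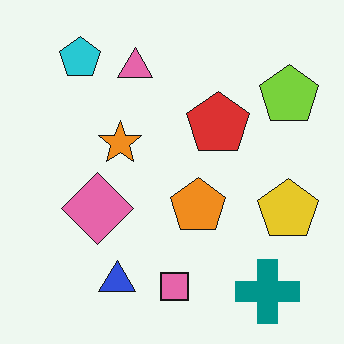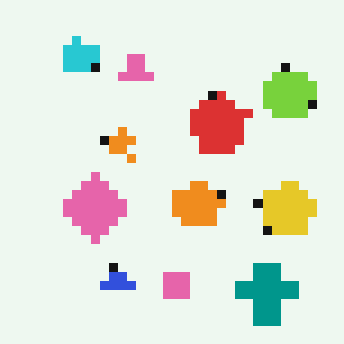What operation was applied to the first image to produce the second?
It was heavily pixelated into large blocks.

Shapes are reduced to large square blocks; fine edges and outlines are lost — a downscale-then-upscale (mosaic) effect.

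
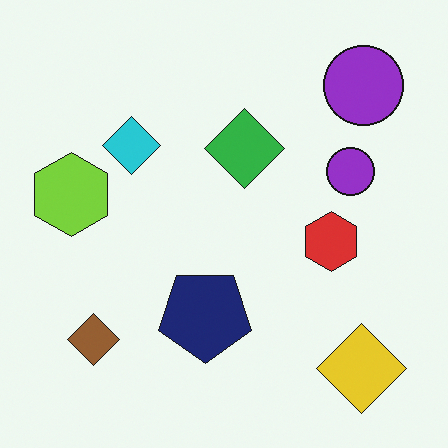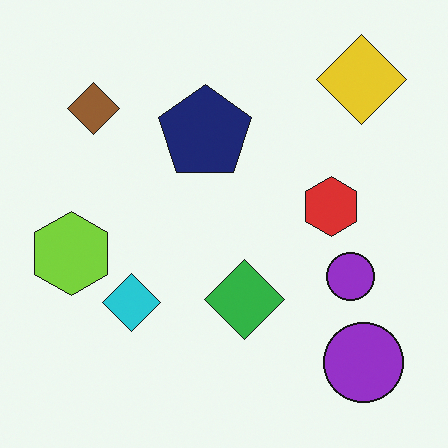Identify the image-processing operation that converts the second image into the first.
The first image is the second flipped vertically (top ↔ bottom).

The yellow diamond is in the top-right of the second image and the bottom-right of the first — shapes on opposite sides of the horizontal midline have swapped in a mirror flip.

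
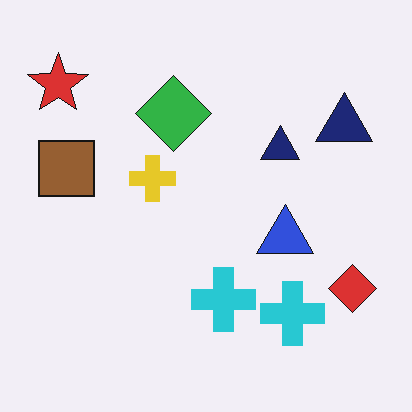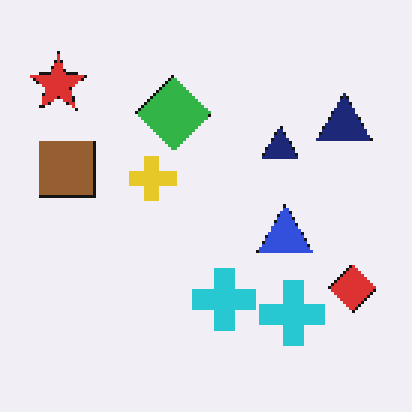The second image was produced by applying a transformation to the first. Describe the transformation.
The second image is the first mildly pixelated.

Shapes are reduced to large square blocks; fine edges and outlines are lost — a downscale-then-upscale (mosaic) effect.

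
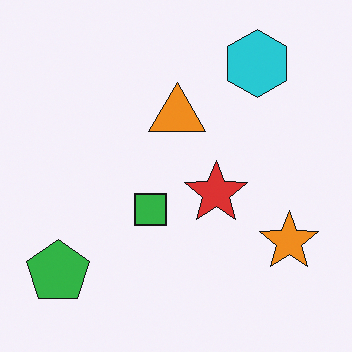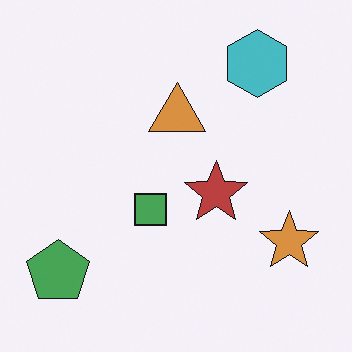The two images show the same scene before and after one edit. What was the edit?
It was slightly desaturated.

All colors are more muted and greyish — a global saturation change.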